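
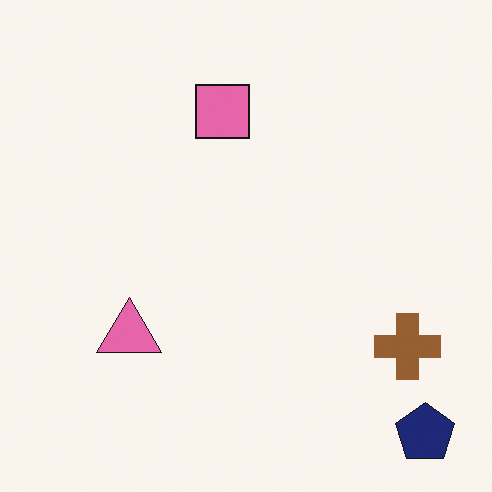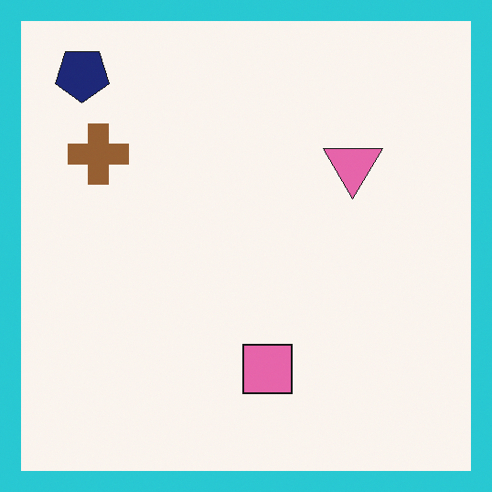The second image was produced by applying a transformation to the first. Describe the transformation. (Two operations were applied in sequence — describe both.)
Rotated 180°, then framed with a cyan border.

The navy pentagon sits in the bottom-right of the first image and the top-left of the second — consistent with a whole-image 180° rotation. A solid cyan frame runs around the edge of the second image, with the content slightly shrunk inside it.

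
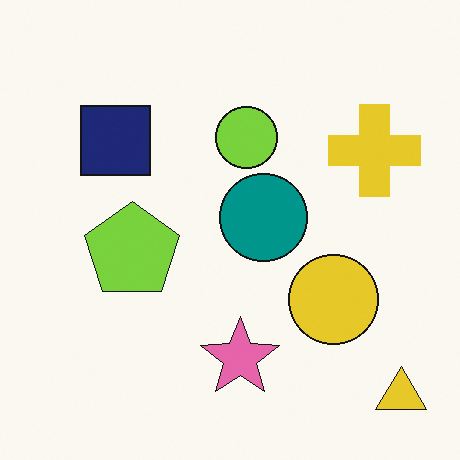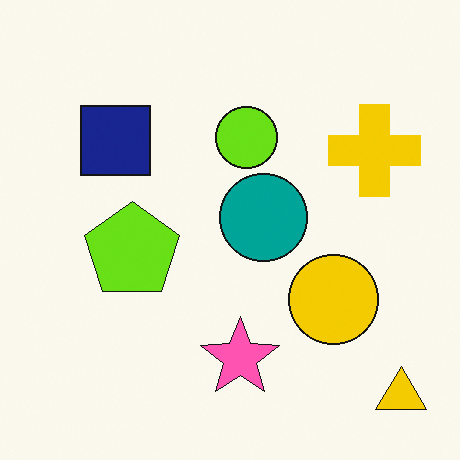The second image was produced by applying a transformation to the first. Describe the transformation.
The transformation is: slightly oversaturated.

All colors are more vivid — a global saturation change.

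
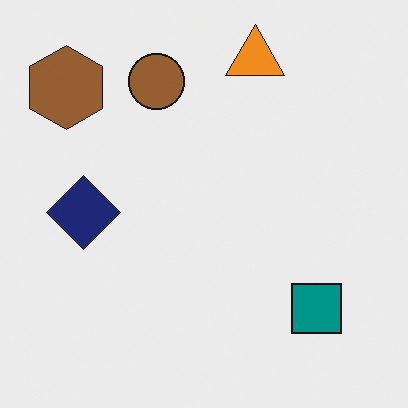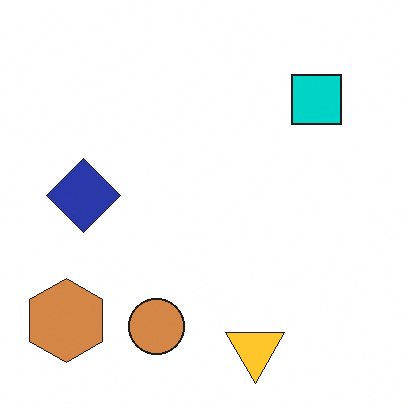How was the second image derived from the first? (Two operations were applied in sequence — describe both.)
The transformation is: flipped vertically (top ↔ bottom), then noticeably brightened.

The orange triangle is in the top of the first image and the bottom of the second — shapes on opposite sides of the horizontal midline have swapped in a mirror flip. Every pixel — background and shapes alike — is uniformly brightened.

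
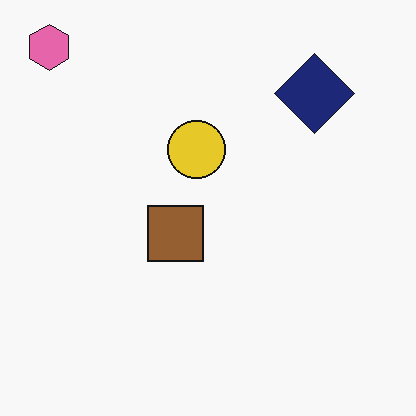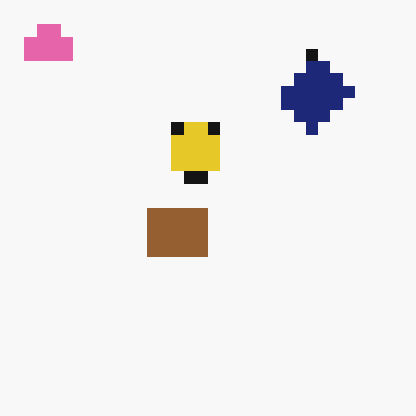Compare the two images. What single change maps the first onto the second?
The image was coarsely pixelated.

Shapes are reduced to large square blocks; fine edges and outlines are lost — a downscale-then-upscale (mosaic) effect.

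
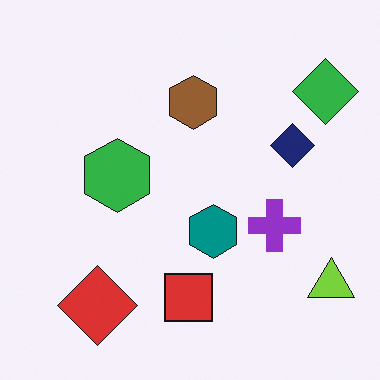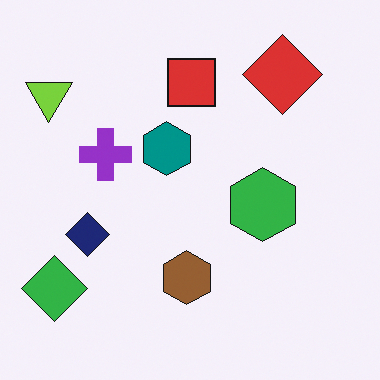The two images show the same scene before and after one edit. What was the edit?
The image was rotated 180°.

The lime triangle sits in the bottom-right of the first image and the top-left of the second — consistent with a whole-image 180° rotation.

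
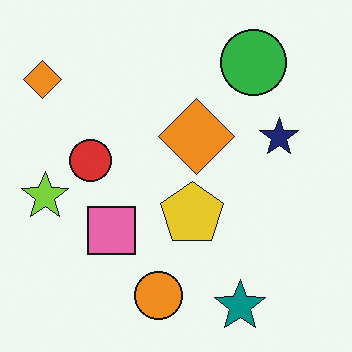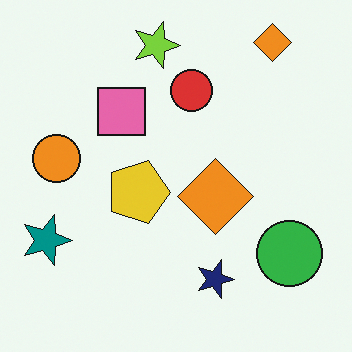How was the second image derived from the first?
It was rotated 90° clockwise.

The teal star sits in the bottom-right of the first image and the bottom-left of the second — consistent with a whole-image 90° clockwise rotation.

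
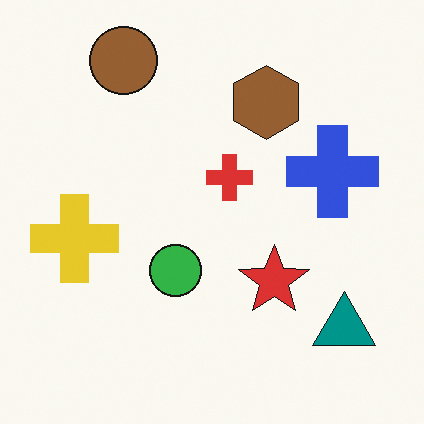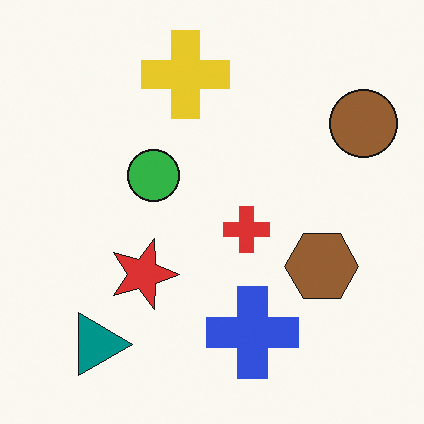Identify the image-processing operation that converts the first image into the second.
Rotated 90° clockwise.

The brown circle sits in the top-left of the first image and the top-right of the second — consistent with a whole-image 90° clockwise rotation.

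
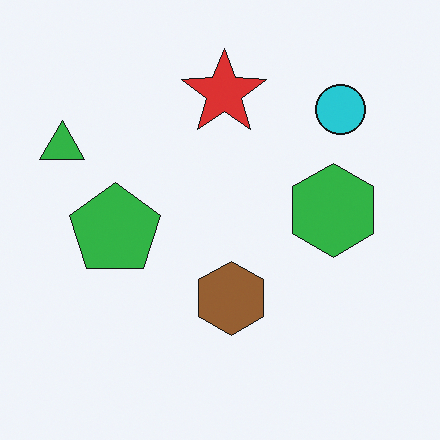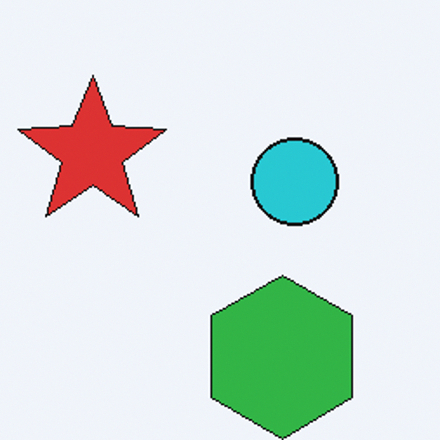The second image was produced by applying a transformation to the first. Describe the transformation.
This is the original image cropped tightly and scaled back up.

The visible shapes are larger and the field of view is narrower; shapes near the original edges may be partly or wholly outside the frame — a crop-and-rescale.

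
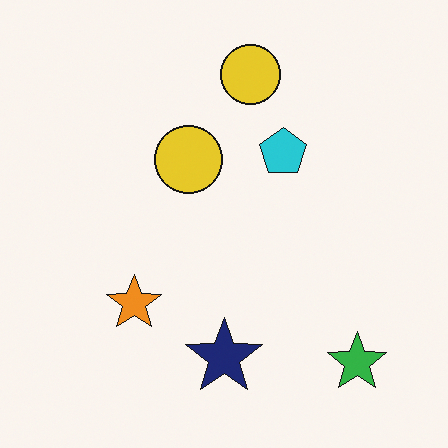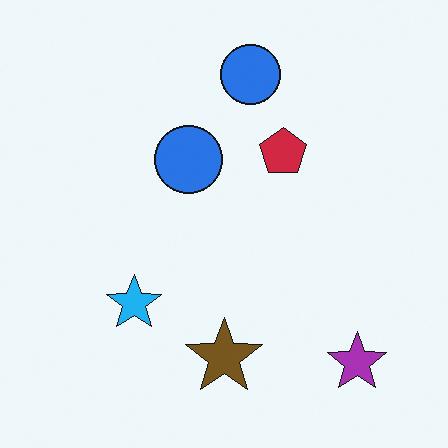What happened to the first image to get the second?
The second image is the first hue-shifted by a large amount.

Every shape's color has rotated by the same amount around the hue wheel — a uniform hue shift.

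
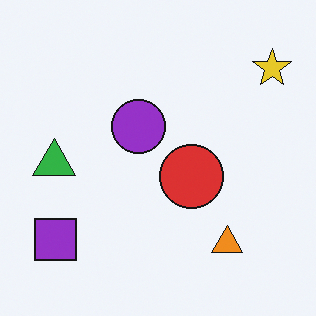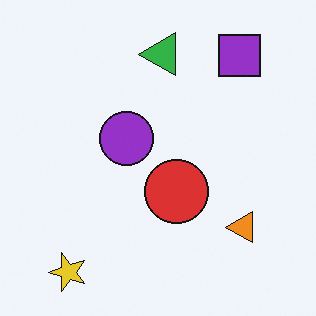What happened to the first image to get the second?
Transposed (reflected across the top-left ↔ bottom-right diagonal).

Shapes have swapped their row and column positions — what was in the top-right is now in the bottom-left — a diagonal reflection.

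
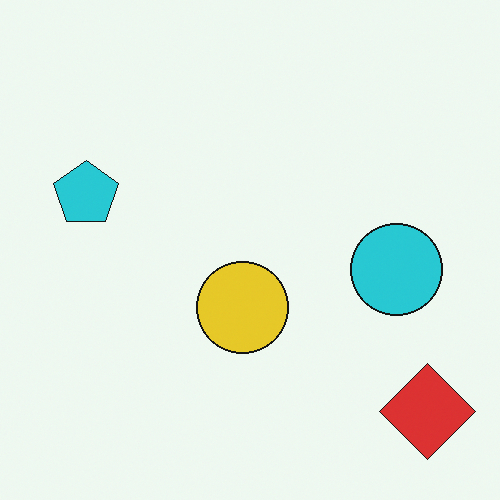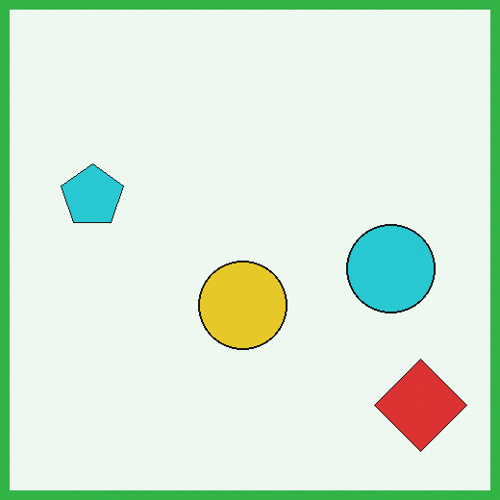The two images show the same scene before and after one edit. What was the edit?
It was framed with a green border.

A solid green frame runs around the edge of the second image, with the content slightly shrunk inside it.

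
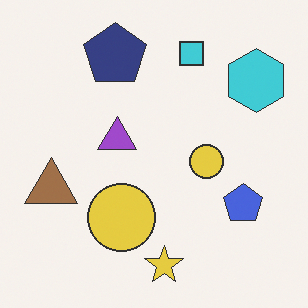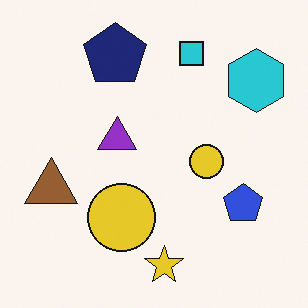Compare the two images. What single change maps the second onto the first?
It was given slightly reduced contrast.

Tones are pushed toward mid-grey across the whole image — a global contrast change.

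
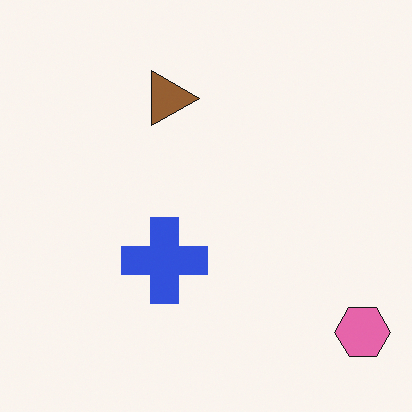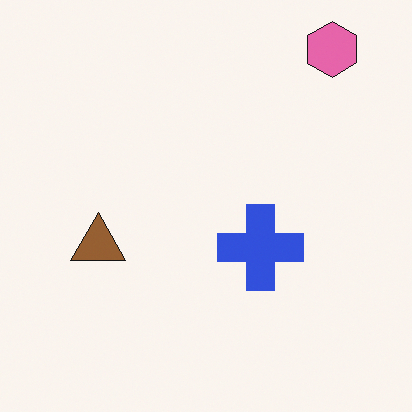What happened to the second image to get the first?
The first image is the second rotated 90° clockwise.

The pink hexagon sits in the top-right of the second image and the bottom-right of the first — consistent with a whole-image 90° clockwise rotation.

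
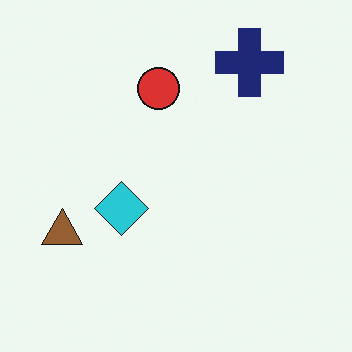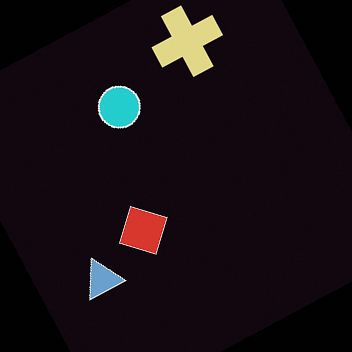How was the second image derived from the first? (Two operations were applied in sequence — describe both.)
This is the original image color-inverted (negative), then rotated counter-clockwise by a moderate amount.

The light background has become dark and every shape's color is its complement — a photographic negative. Every shape is tilted by the same angle and the image corners show triangular fill wedges — a whole-image rotation by a non-right angle.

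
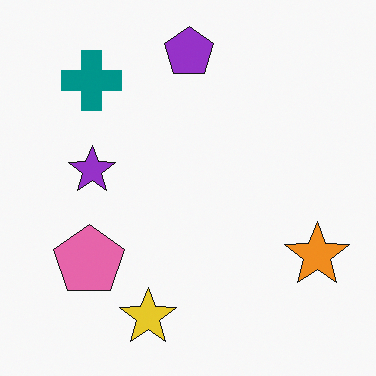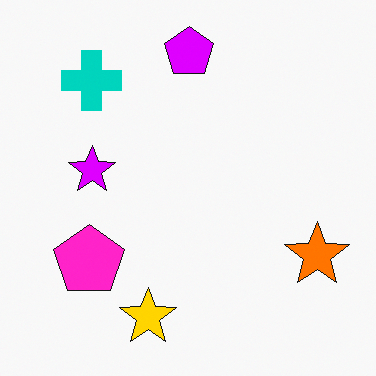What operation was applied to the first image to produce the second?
The transformation is: heavily oversaturated.

All colors are more vivid — a global saturation change.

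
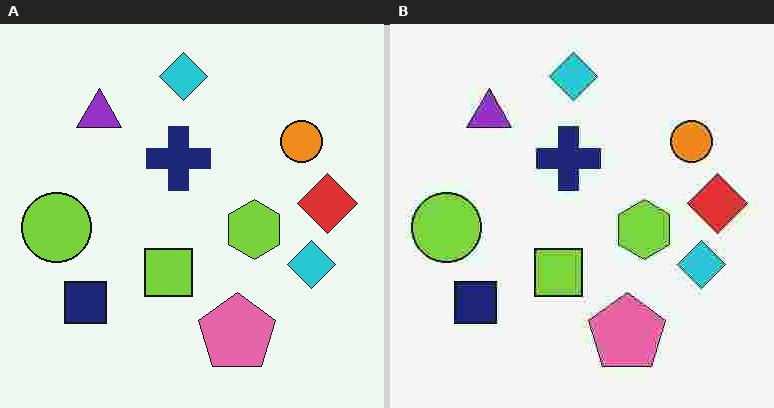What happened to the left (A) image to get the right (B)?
The transformation is: degraded with heavy JPEG compression.

Blocky 8×8 compression artifacts appear around shape edges and the flat background shows ringing — characteristic JPEG degradation.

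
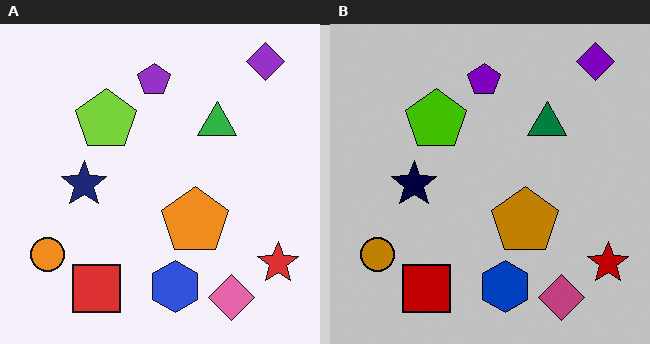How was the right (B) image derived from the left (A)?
The right (B) image is the left (A) aggressively posterized.

Each flat color has snapped to a coarser quantized level — most visibly, the near-white background has dropped to a flat grey.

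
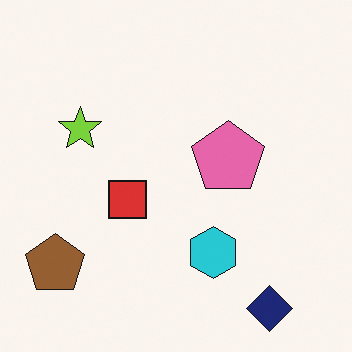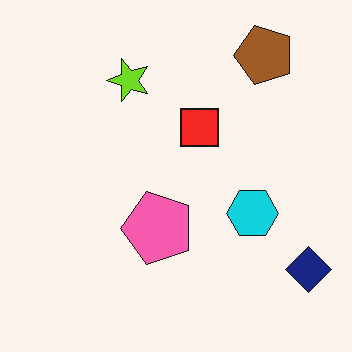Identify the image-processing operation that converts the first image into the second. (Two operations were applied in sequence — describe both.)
This is the original image slightly oversaturated, then transposed (reflected across the top-left ↔ bottom-right diagonal).

All colors are more vivid — a global saturation change. Shapes have swapped their row and column positions — what was in the top-right is now in the bottom-left — a diagonal reflection.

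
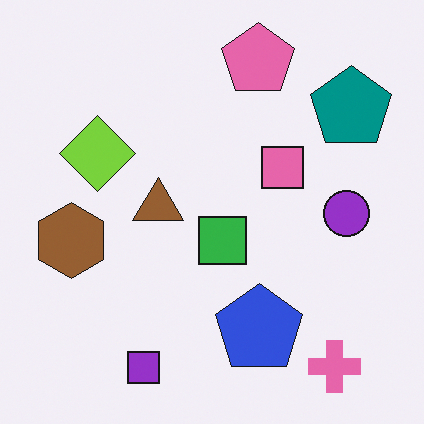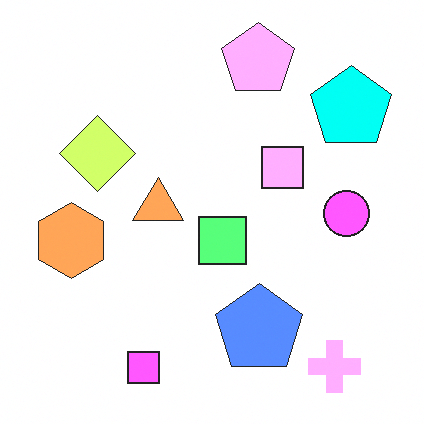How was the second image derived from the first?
The image was brightened a lot.

Every pixel — background and shapes alike — is uniformly brightened.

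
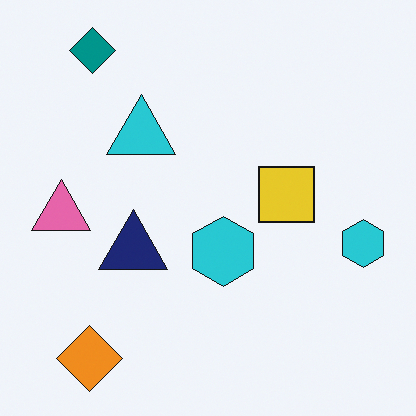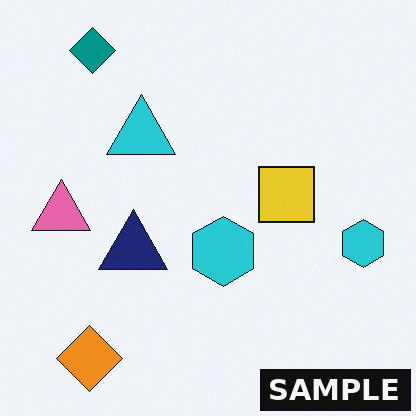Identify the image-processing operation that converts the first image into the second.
This is the original image watermarked with the text "SAMPLE" in the lower-right corner.

A dark label reading "SAMPLE" appears in the lower-right corner.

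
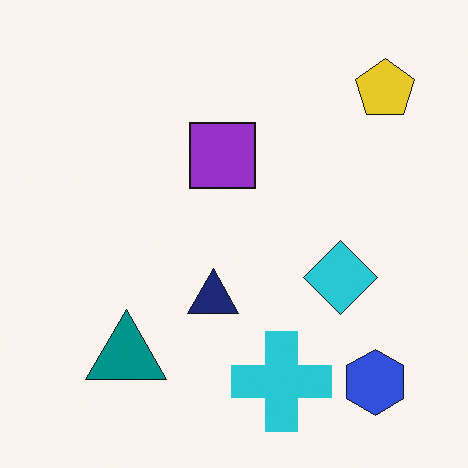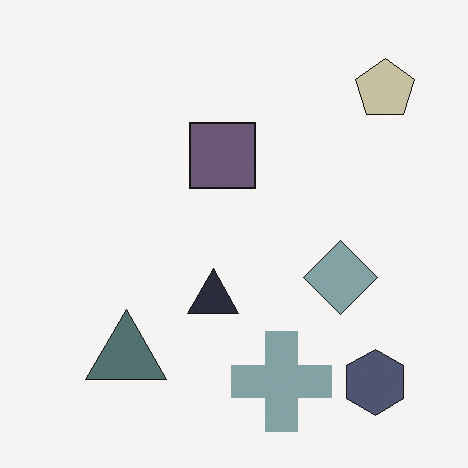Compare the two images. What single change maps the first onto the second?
This is the original image made much more muted (saturation change).

All colors are more muted and greyish — a global saturation change.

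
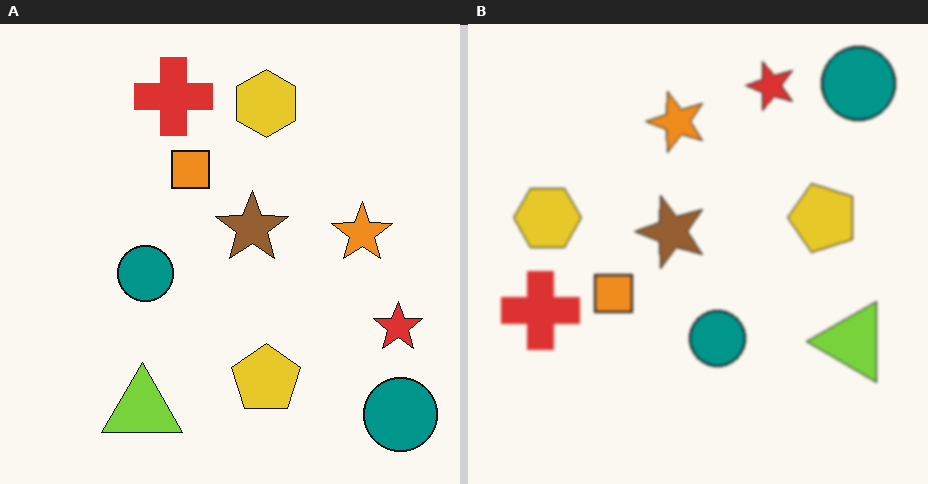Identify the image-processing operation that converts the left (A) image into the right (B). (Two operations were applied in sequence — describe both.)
The image was rotated 90° counter-clockwise, then slightly softened.

The red star sits in the right of the left (A) image and the top of the right (B) — consistent with a whole-image 90° counter-clockwise rotation. Shape edges and outlines are uniformly softened across the whole image.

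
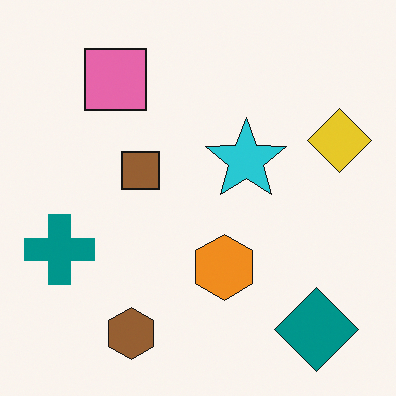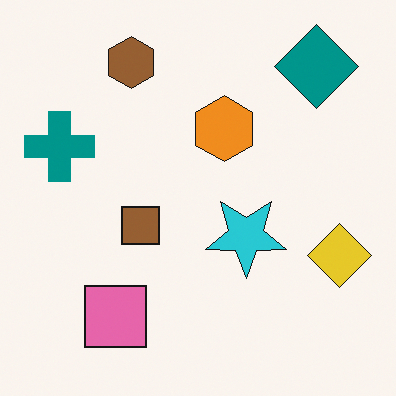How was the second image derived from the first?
Flipped vertically (top ↔ bottom).

The brown hexagon is in the bottom-left of the first image and the top-left of the second — shapes on opposite sides of the horizontal midline have swapped in a mirror flip.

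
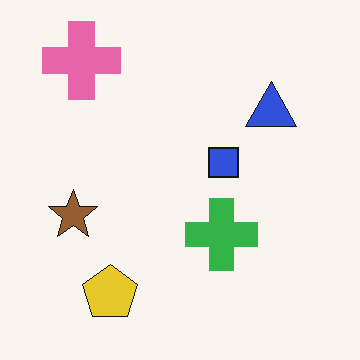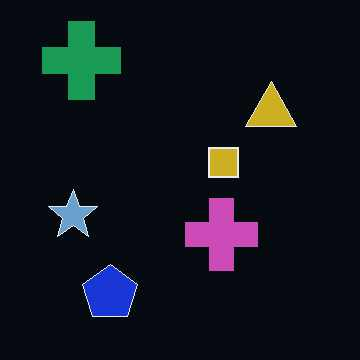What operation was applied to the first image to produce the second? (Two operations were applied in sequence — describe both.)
It was color-inverted (negative), then given moderate JPEG compression.

The light background has become dark and every shape's color is its complement — a photographic negative. Blocky 8×8 compression artifacts appear around shape edges and the flat background shows ringing — characteristic JPEG degradation.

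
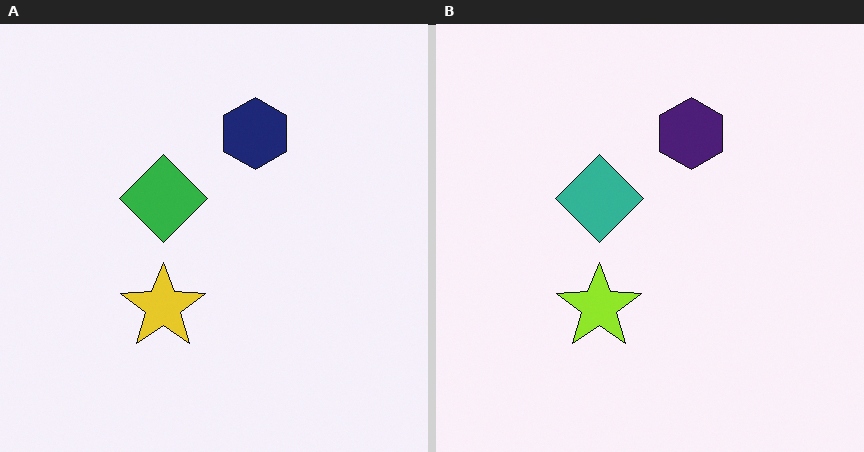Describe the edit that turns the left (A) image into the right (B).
The transformation is: hue-shifted by a small amount.

Every shape's color has rotated by the same amount around the hue wheel — a uniform hue shift.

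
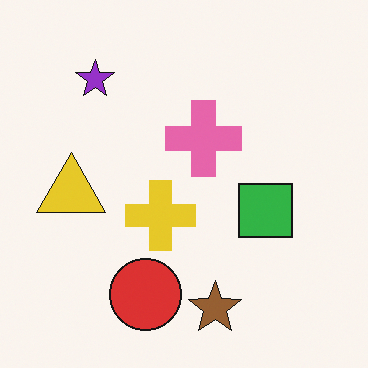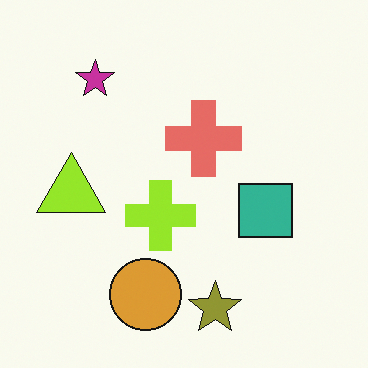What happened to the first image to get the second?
This is the original image hue-shifted by a small amount.

Every shape's color has rotated by the same amount around the hue wheel — a uniform hue shift.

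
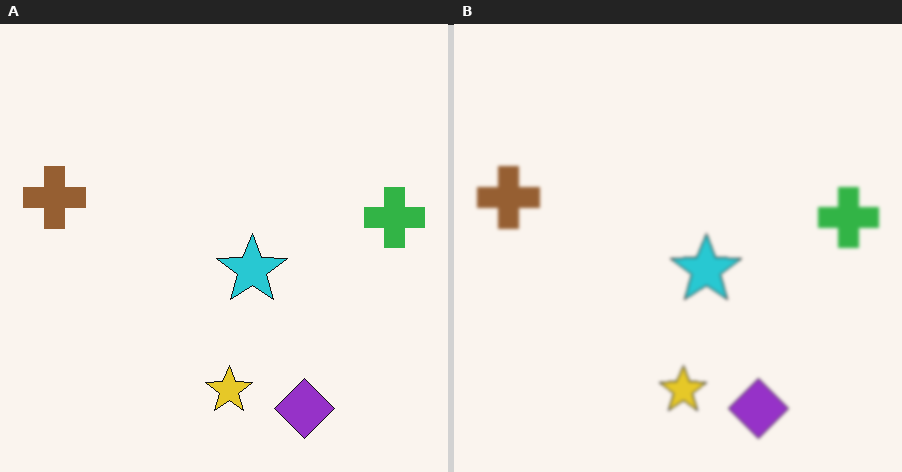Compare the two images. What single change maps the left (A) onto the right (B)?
It was lightly blurred.

Shape edges and outlines are uniformly softened across the whole image.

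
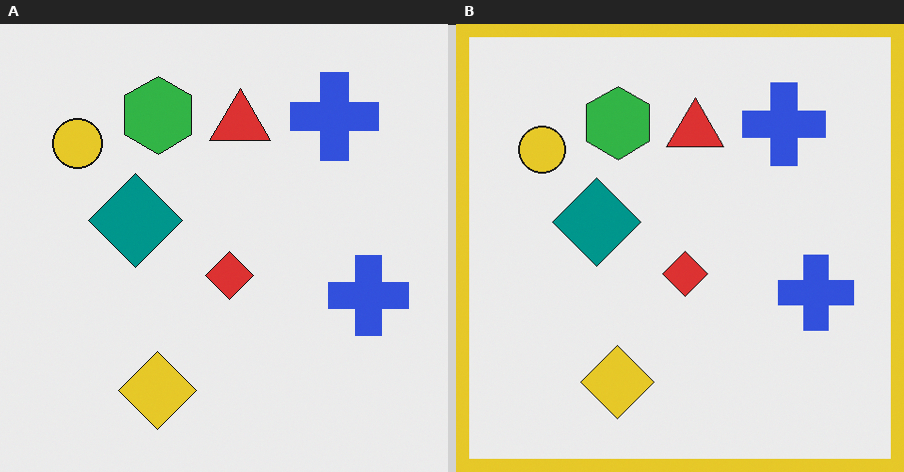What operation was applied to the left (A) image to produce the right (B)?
Framed with a yellow border.

A solid yellow frame runs around the edge of the right (B) image, with the content slightly shrunk inside it.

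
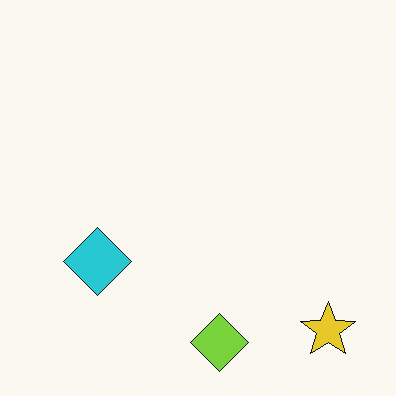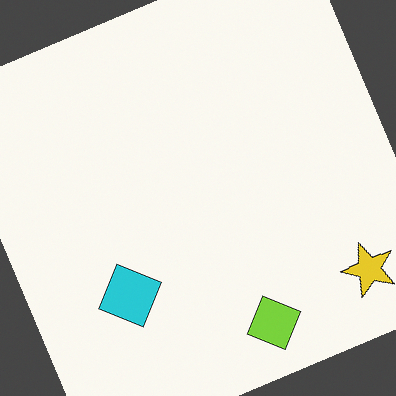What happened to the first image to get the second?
This is the original image rotated counter-clockwise by a moderate amount.

Every shape is tilted by the same angle and the image corners show triangular fill wedges — a whole-image rotation by a non-right angle.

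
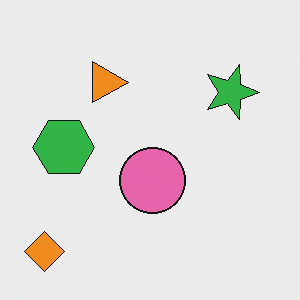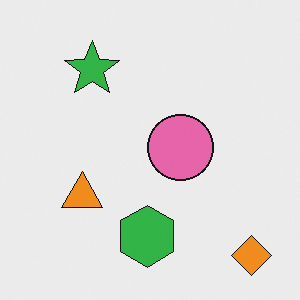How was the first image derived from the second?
The transformation is: rotated 90° clockwise.

The orange diamond sits in the bottom-right of the second image and the bottom-left of the first — consistent with a whole-image 90° clockwise rotation.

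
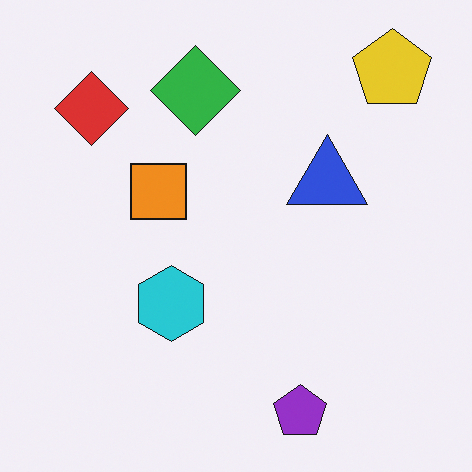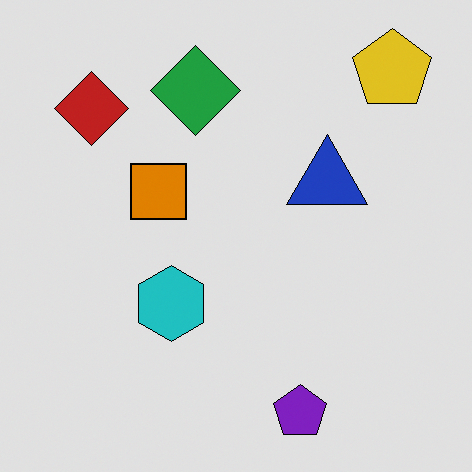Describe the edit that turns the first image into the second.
The image was moderately posterized.

Each flat color has snapped to a coarser quantized level — most visibly, the near-white background has dropped to a flat grey.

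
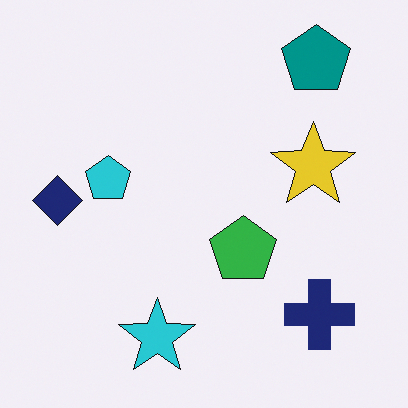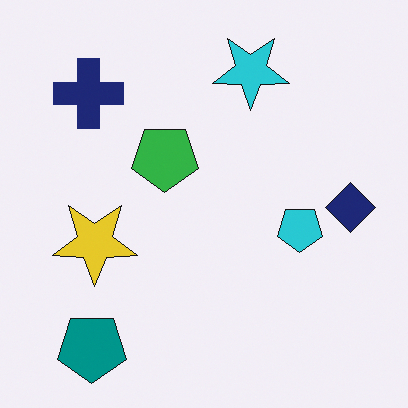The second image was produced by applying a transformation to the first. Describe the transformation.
This is the original image rotated 180°.

The teal pentagon sits in the top-right of the first image and the bottom-left of the second — consistent with a whole-image 180° rotation.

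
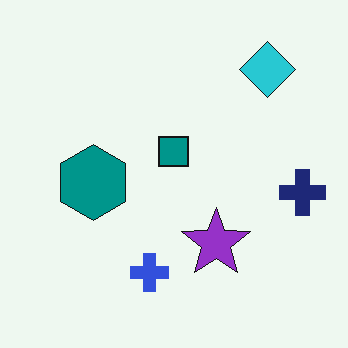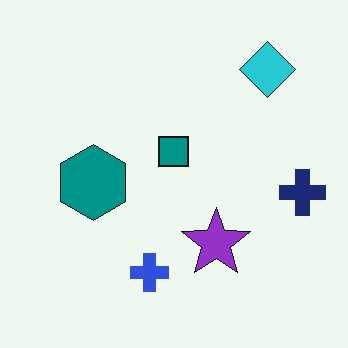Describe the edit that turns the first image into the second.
The transformation is: JPEG-compressed with visible artifacts.

Blocky 8×8 compression artifacts appear around shape edges and the flat background shows ringing — characteristic JPEG degradation.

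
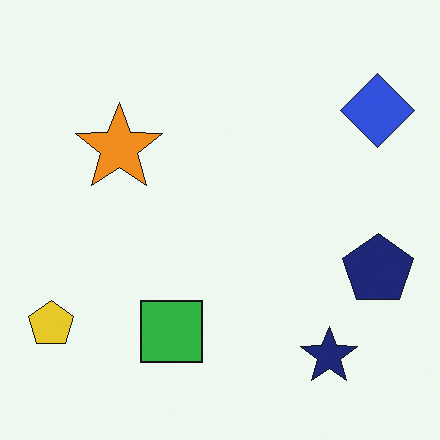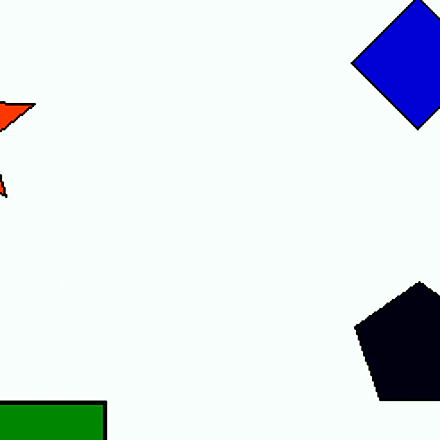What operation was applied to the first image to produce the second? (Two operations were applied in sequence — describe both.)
The transformation is: cropped tightly and scaled back up, then given much higher contrast.

The visible shapes are larger and the field of view is narrower; shapes near the original edges may be partly or wholly outside the frame — a crop-and-rescale. Tones are pushed away from mid-grey across the whole image — a global contrast change.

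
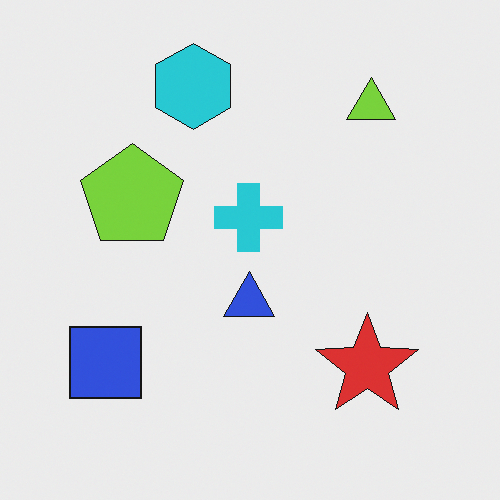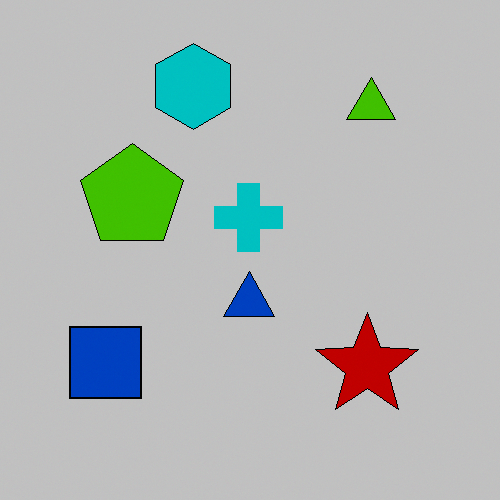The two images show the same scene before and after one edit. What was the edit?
It was aggressively posterized.

Each flat color has snapped to a coarser quantized level — most visibly, the near-white background has dropped to a flat grey.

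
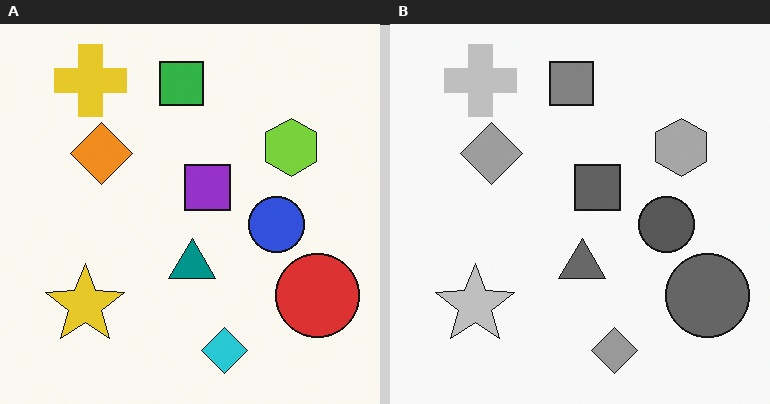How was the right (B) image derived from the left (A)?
The image was converted to grayscale.

All color is removed — every shape is now a shade of grey.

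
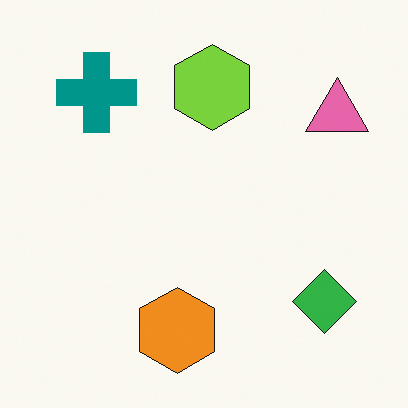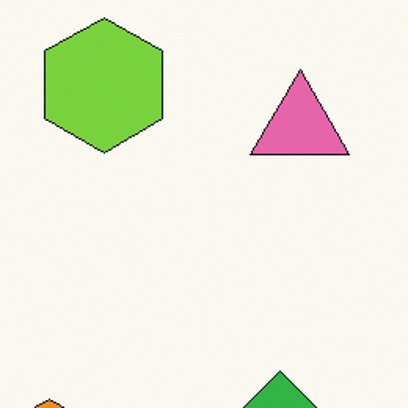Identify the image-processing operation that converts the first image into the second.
The image was cropped slightly and scaled back up.

The visible shapes are larger and the field of view is narrower; shapes near the original edges may be partly or wholly outside the frame — a crop-and-rescale.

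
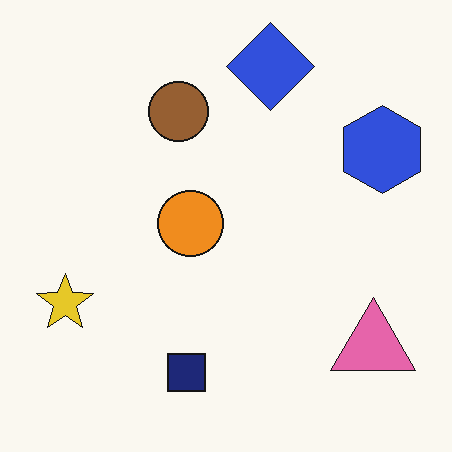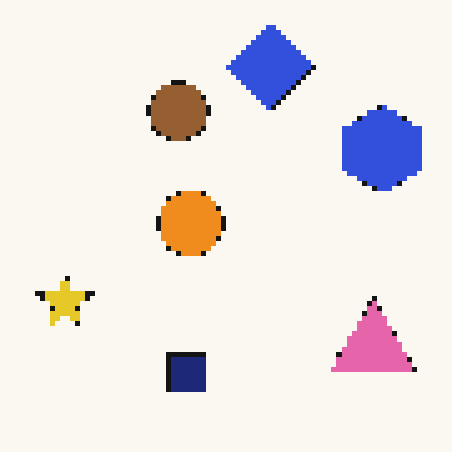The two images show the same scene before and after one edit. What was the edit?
The image was mildly pixelated.

Shapes are reduced to large square blocks; fine edges and outlines are lost — a downscale-then-upscale (mosaic) effect.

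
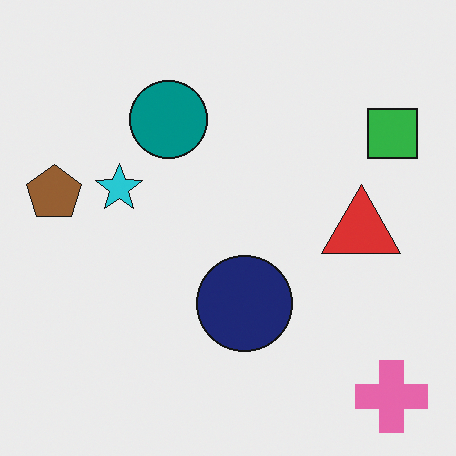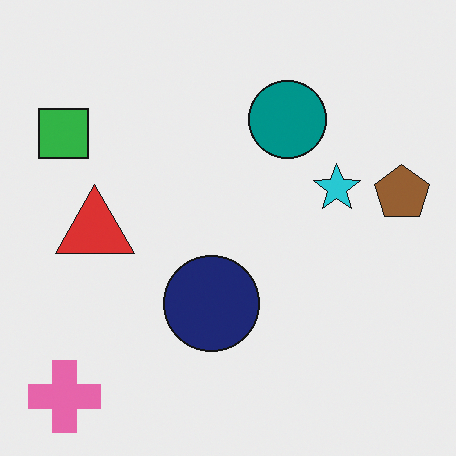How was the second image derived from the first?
The transformation is: flipped horizontally (left ↔ right).

The brown pentagon is in the left of the first image and the right of the second — shapes on opposite sides of the vertical midline have swapped in a mirror flip.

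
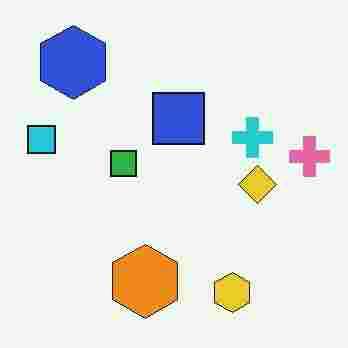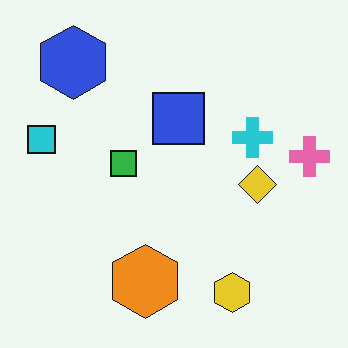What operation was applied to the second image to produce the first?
Degraded with heavy JPEG compression.

Blocky 8×8 compression artifacts appear around shape edges and the flat background shows ringing — characteristic JPEG degradation.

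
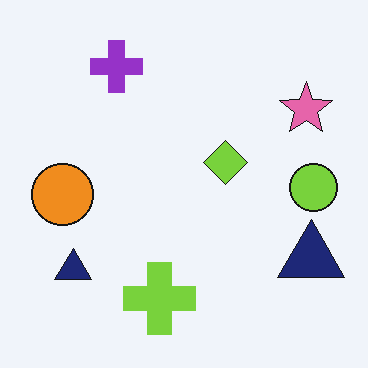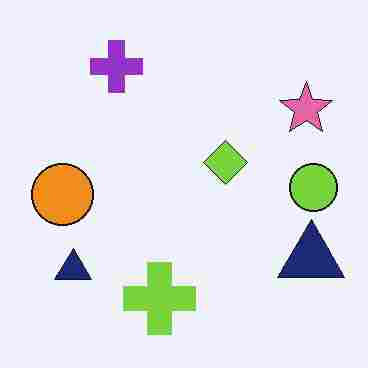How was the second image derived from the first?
The transformation is: heavily JPEG-compressed with obvious blocking artifacts.

Blocky 8×8 compression artifacts appear around shape edges and the flat background shows ringing — characteristic JPEG degradation.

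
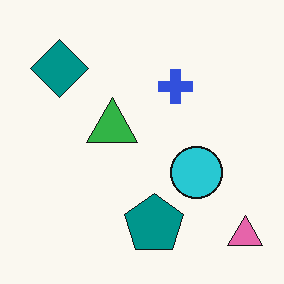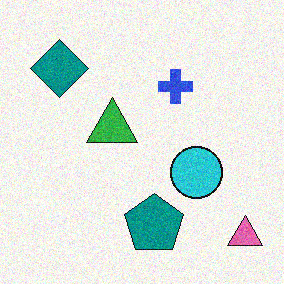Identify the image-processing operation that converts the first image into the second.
The image was degraded with visible gaussian noise.

Random speckle covers the whole image, including the flat background.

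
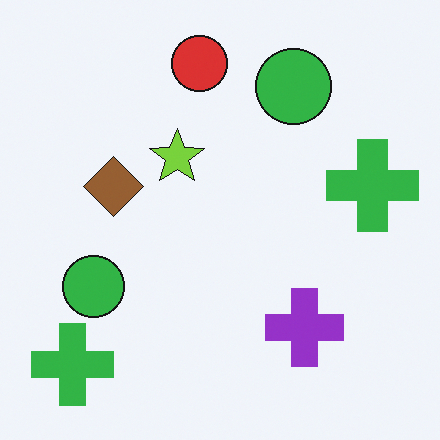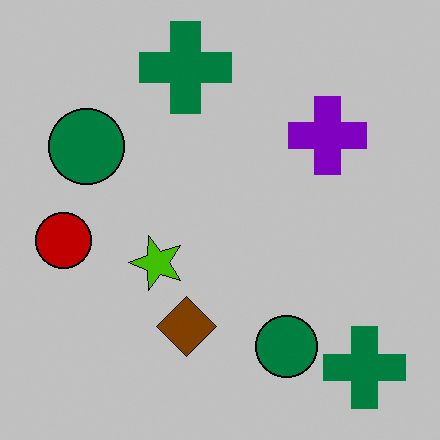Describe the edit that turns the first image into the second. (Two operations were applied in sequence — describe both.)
The transformation is: aggressively posterized, then rotated 90° counter-clockwise.

Each flat color has snapped to a coarser quantized level — most visibly, the near-white background has dropped to a flat grey. The red circle sits in the top of the first image and the left of the second — consistent with a whole-image 90° counter-clockwise rotation.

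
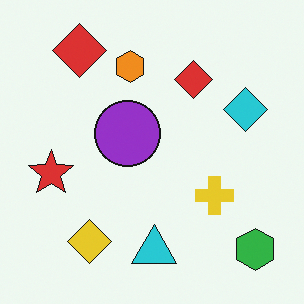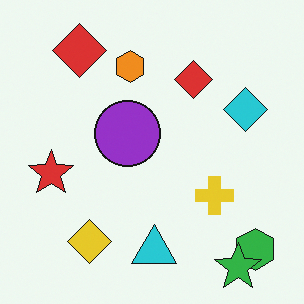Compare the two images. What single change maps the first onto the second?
The second image is the first overlaid with an additional green star.

A green star appears in the second image that is absent from the first.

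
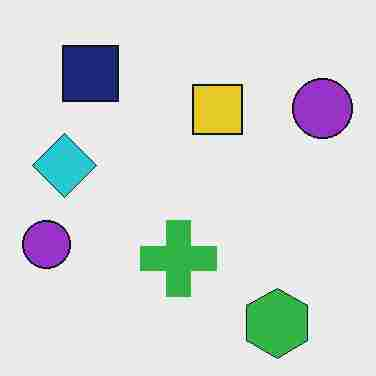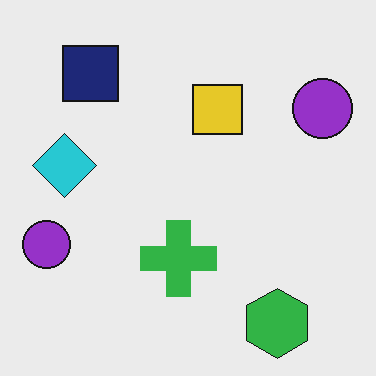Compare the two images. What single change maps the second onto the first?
It was heavily JPEG-compressed with obvious blocking artifacts.

Blocky 8×8 compression artifacts appear around shape edges and the flat background shows ringing — characteristic JPEG degradation.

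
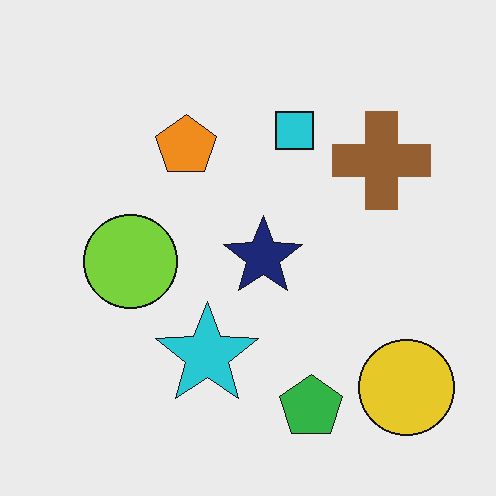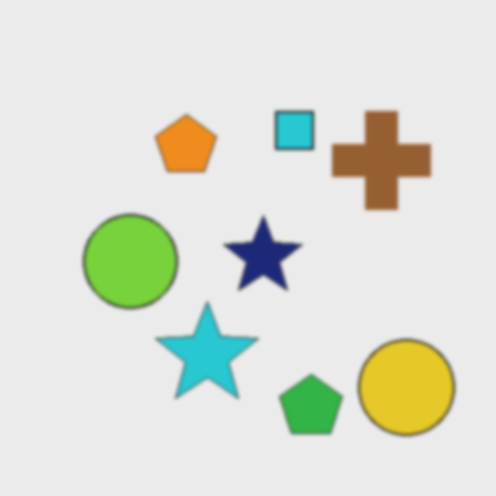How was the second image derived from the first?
This is the original image given a subtle gaussian blur.

Shape edges and outlines are uniformly softened across the whole image.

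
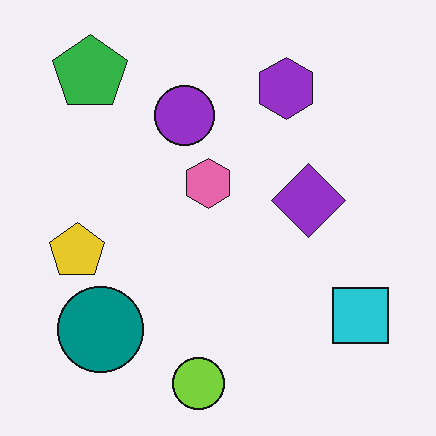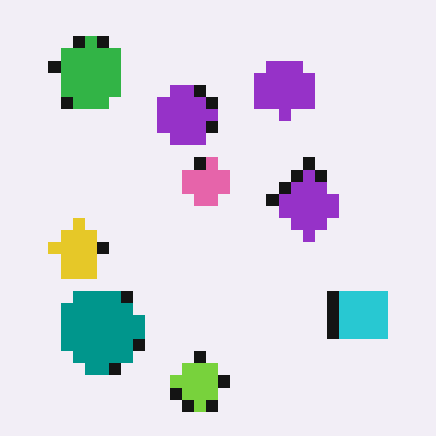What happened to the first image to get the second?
The image was heavily pixelated into large blocks.

Shapes are reduced to large square blocks; fine edges and outlines are lost — a downscale-then-upscale (mosaic) effect.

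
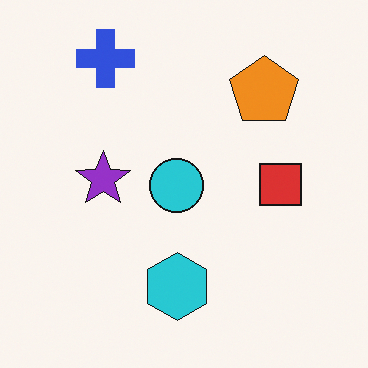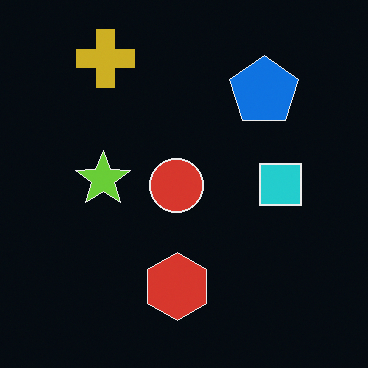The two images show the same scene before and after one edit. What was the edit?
The second image is the first color-inverted (negative).

The light background has become dark and every shape's color is its complement — a photographic negative.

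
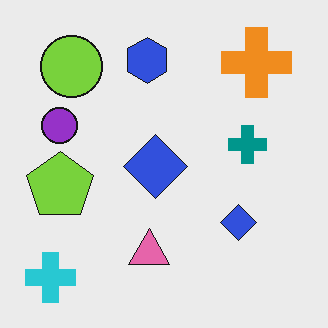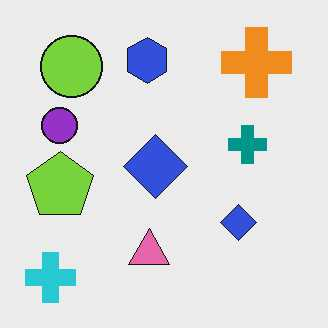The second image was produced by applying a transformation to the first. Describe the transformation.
It was JPEG-compressed with visible artifacts.

Blocky 8×8 compression artifacts appear around shape edges and the flat background shows ringing — characteristic JPEG degradation.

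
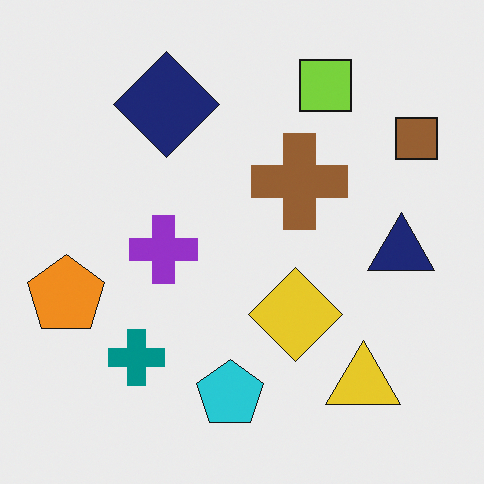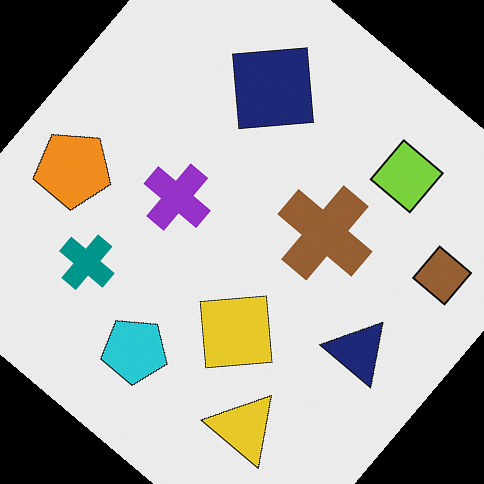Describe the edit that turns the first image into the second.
The second image is the first rotated clockwise by a large amount — several tens of degrees.

Every shape is tilted by the same angle and the image corners show triangular fill wedges — a whole-image rotation by a non-right angle.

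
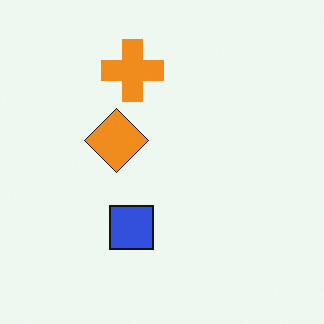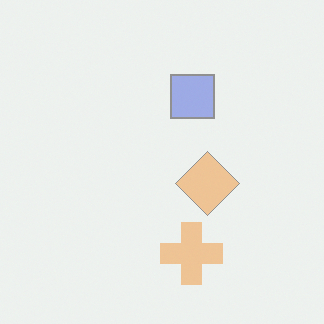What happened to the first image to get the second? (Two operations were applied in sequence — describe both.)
The second image is the first rotated 180°, then given much lower contrast.

The orange cross sits in the top of the first image and the bottom of the second — consistent with a whole-image 180° rotation. Tones are pushed toward mid-grey across the whole image — a global contrast change.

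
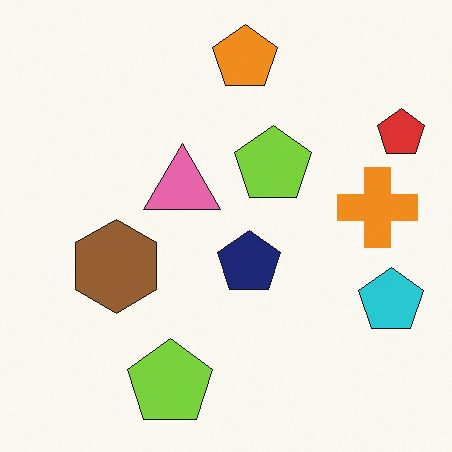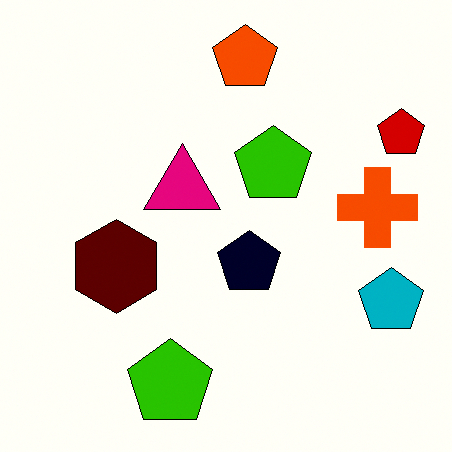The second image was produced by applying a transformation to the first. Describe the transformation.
Boosted in contrast.

Tones are pushed away from mid-grey across the whole image — a global contrast change.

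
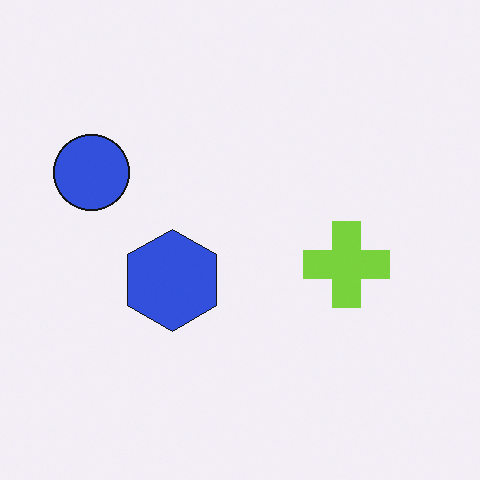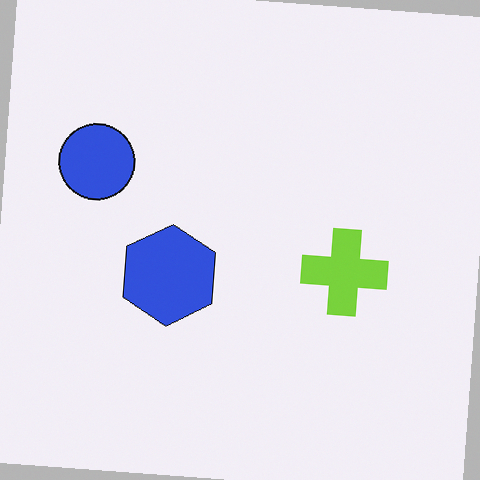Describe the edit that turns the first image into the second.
The image was rotated clockwise by a slight angle.

Every shape is tilted by the same angle and the image corners show triangular fill wedges — a whole-image rotation by a non-right angle.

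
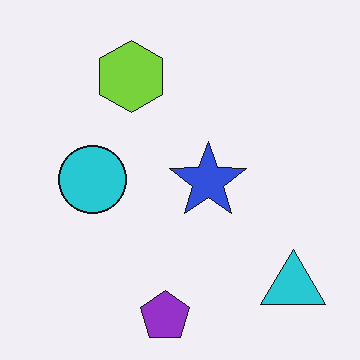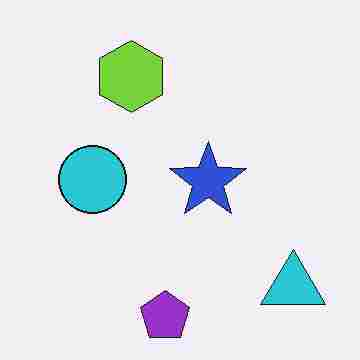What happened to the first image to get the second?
It was heavily JPEG-compressed with obvious blocking artifacts.

Blocky 8×8 compression artifacts appear around shape edges and the flat background shows ringing — characteristic JPEG degradation.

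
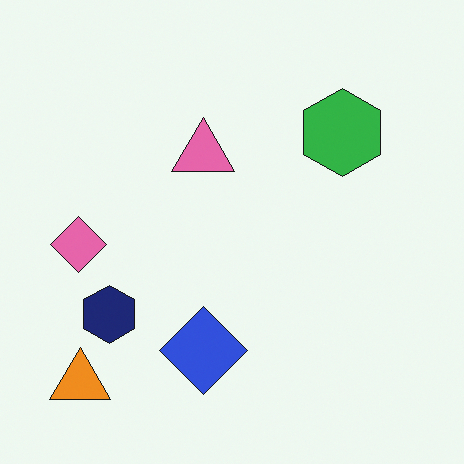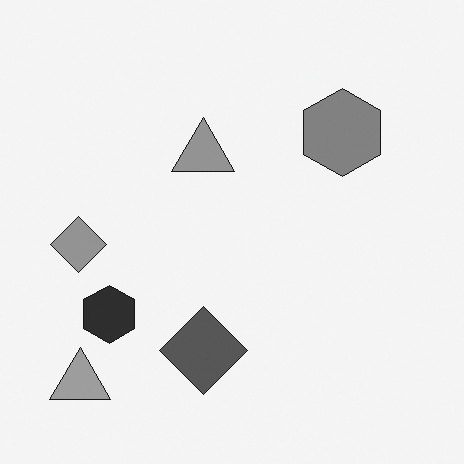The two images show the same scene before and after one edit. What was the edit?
The second image is the first converted to grayscale.

All color is removed — every shape is now a shade of grey.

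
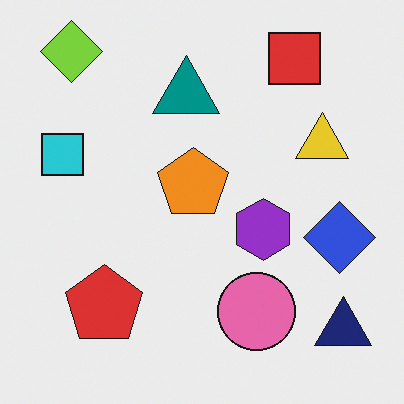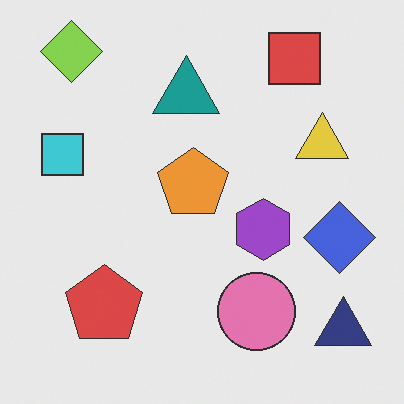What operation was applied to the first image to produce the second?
It was given slightly reduced contrast.

Tones are pushed toward mid-grey across the whole image — a global contrast change.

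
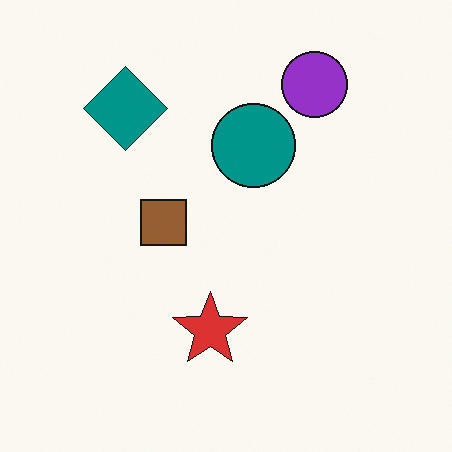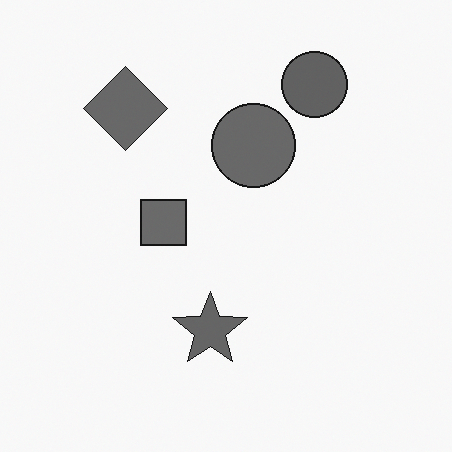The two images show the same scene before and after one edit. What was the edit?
The image was converted to grayscale.

All color is removed — every shape is now a shade of grey.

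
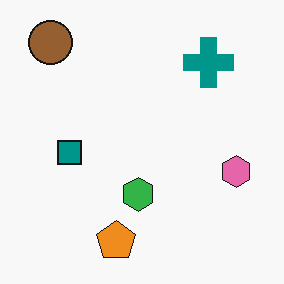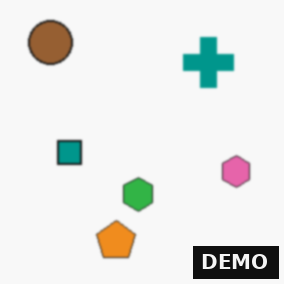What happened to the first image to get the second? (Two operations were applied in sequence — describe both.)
The second image is the first given a subtle gaussian blur, then watermarked with the text "DEMO" in the lower-right corner.

Shape edges and outlines are uniformly softened across the whole image. A dark label reading "DEMO" appears in the lower-right corner.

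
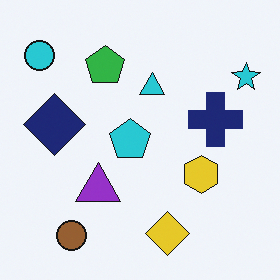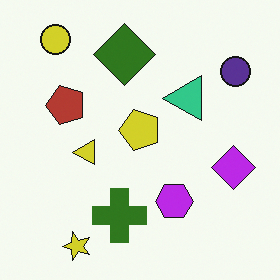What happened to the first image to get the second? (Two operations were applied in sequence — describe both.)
The second image is the first transposed (reflected across the top-left ↔ bottom-right diagonal), then hue-shifted by a large amount.

Shapes have swapped their row and column positions — what was in the top-right is now in the bottom-left — a diagonal reflection. Every shape's color has rotated by the same amount around the hue wheel — a uniform hue shift.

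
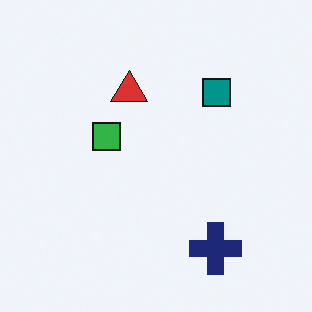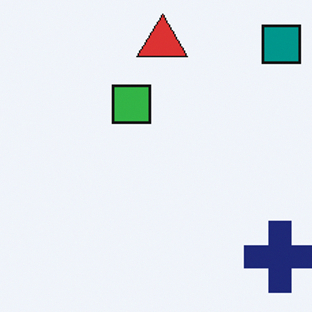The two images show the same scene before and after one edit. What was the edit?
The second image is the first cropped slightly and scaled back up.

The visible shapes are larger and the field of view is narrower; shapes near the original edges may be partly or wholly outside the frame — a crop-and-rescale.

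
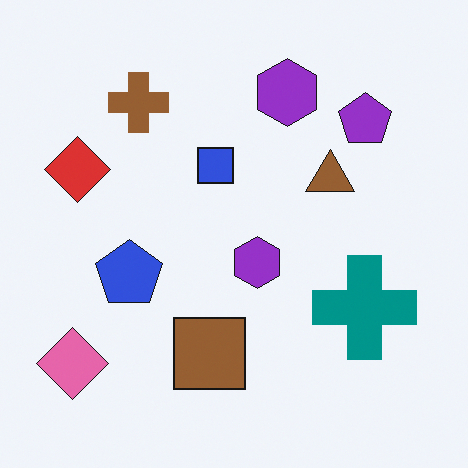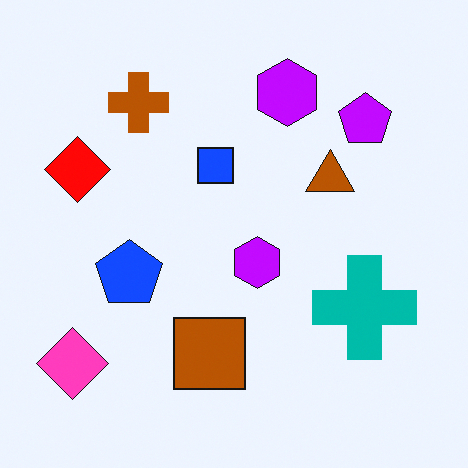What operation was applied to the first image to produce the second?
It was heavily oversaturated.

All colors are more vivid — a global saturation change.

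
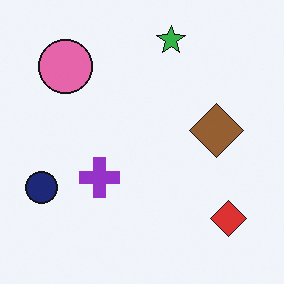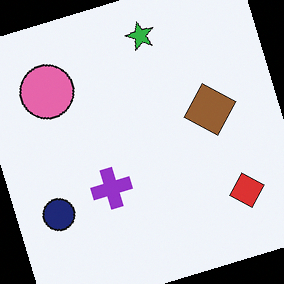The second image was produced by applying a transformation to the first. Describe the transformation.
The transformation is: rotated counter-clockwise by a moderate amount.

Every shape is tilted by the same angle and the image corners show triangular fill wedges — a whole-image rotation by a non-right angle.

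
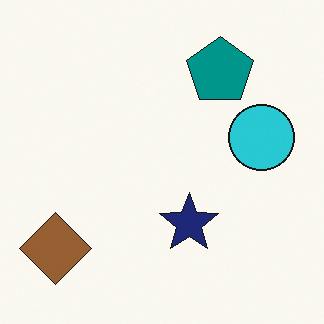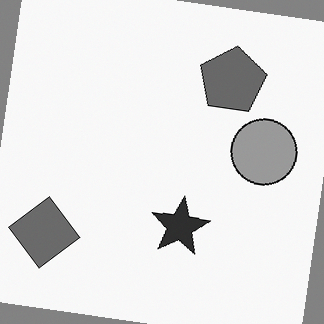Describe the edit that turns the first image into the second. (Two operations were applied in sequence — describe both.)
The second image is the first converted to grayscale, then rotated clockwise by a slight angle.

All color is removed — every shape is now a shade of grey. Every shape is tilted by the same angle and the image corners show triangular fill wedges — a whole-image rotation by a non-right angle.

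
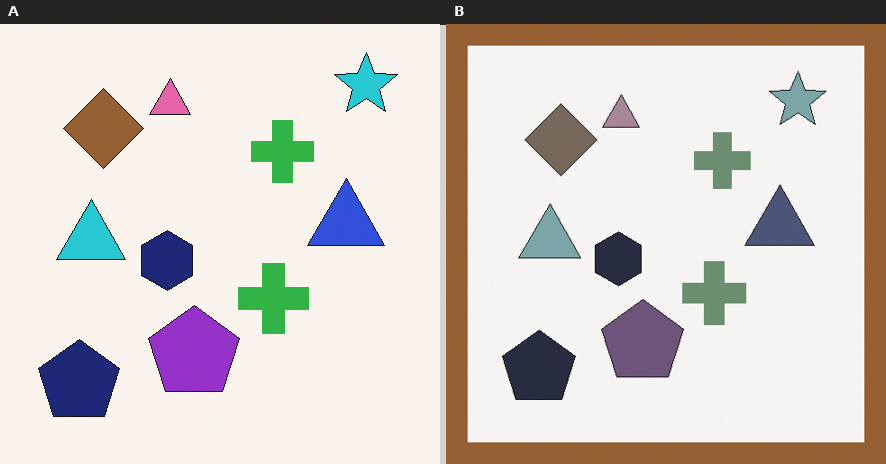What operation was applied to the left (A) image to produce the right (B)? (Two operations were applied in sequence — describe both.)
The right (B) image is the left (A) heavily desaturated, then framed with a brown border.

All colors are more muted and greyish — a global saturation change. A solid brown frame runs around the edge of the right (B) image, with the content slightly shrunk inside it.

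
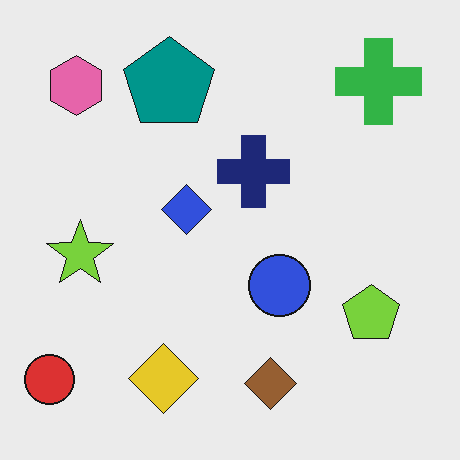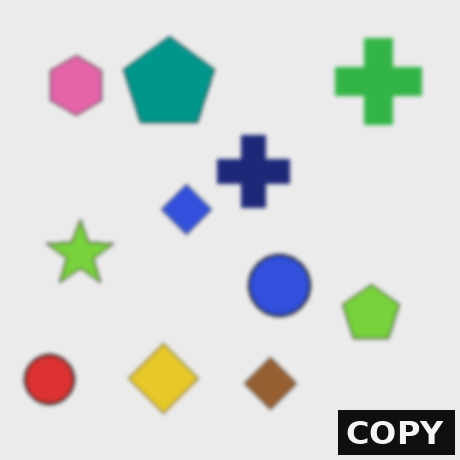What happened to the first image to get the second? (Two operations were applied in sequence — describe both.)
This is the original image given a subtle gaussian blur, then watermarked with the text "COPY" in the lower-right corner.

Shape edges and outlines are uniformly softened across the whole image. A dark label reading "COPY" appears in the lower-right corner.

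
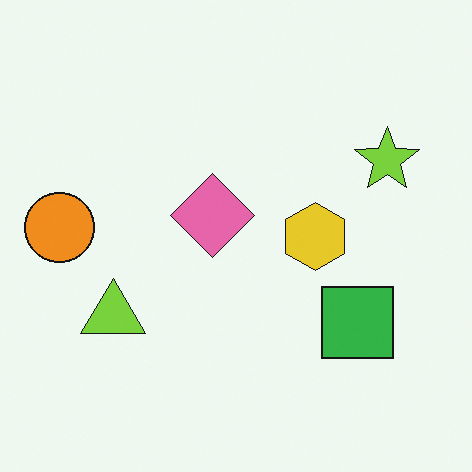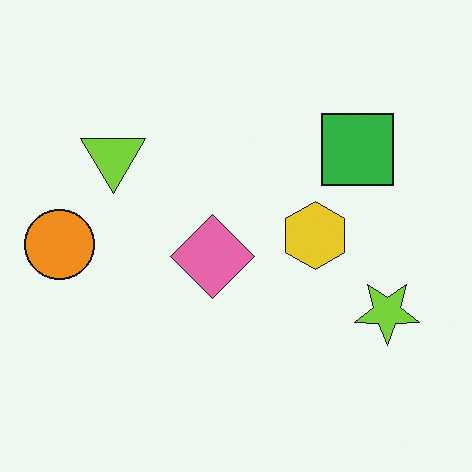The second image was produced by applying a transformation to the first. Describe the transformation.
The transformation is: flipped vertically (top ↔ bottom).

The green square is in the bottom-right of the first image and the top-right of the second — shapes on opposite sides of the horizontal midline have swapped in a mirror flip.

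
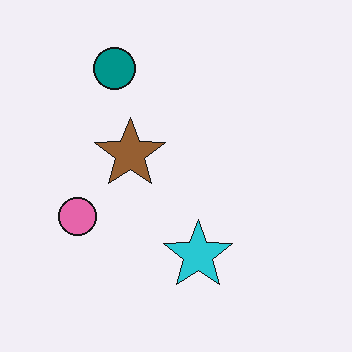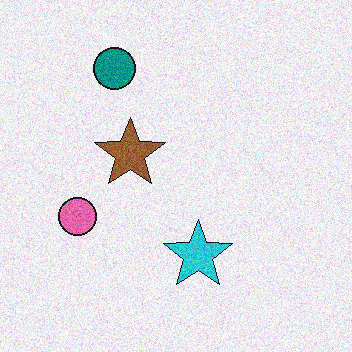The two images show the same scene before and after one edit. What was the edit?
Degraded with visible gaussian noise.

Random speckle covers the whole image, including the flat background.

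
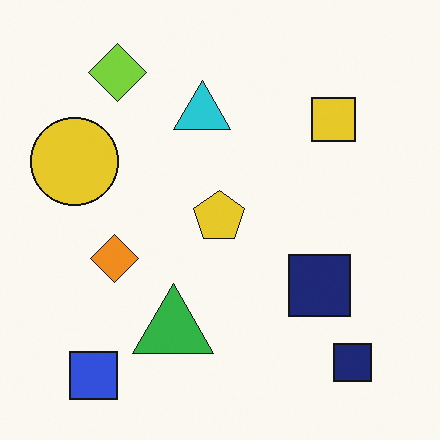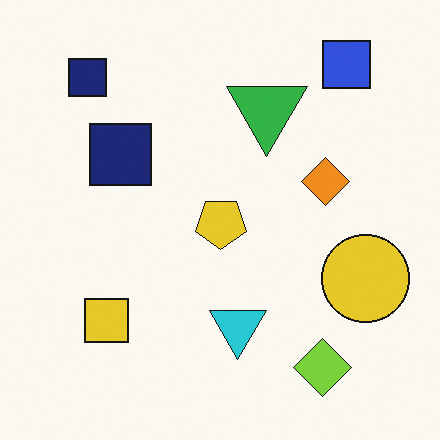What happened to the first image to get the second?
The image was rotated 180°.

The blue square sits in the bottom-left of the first image and the top-right of the second — consistent with a whole-image 180° rotation.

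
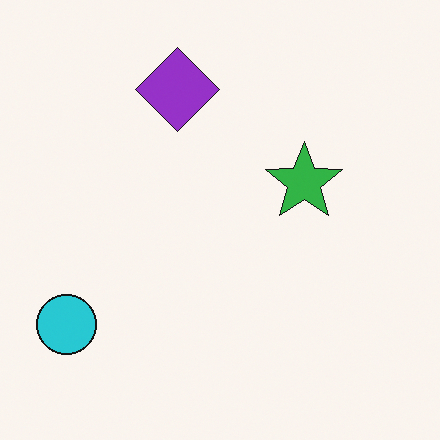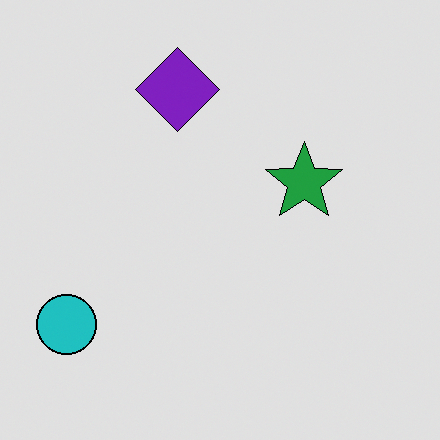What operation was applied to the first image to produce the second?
Posterized to a reduced palette.

Each flat color has snapped to a coarser quantized level — most visibly, the near-white background has dropped to a flat grey.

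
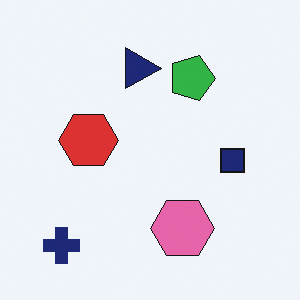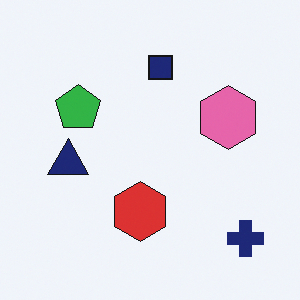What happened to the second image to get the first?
Rotated 90° clockwise.

The navy cross sits in the bottom-right of the second image and the bottom-left of the first — consistent with a whole-image 90° clockwise rotation.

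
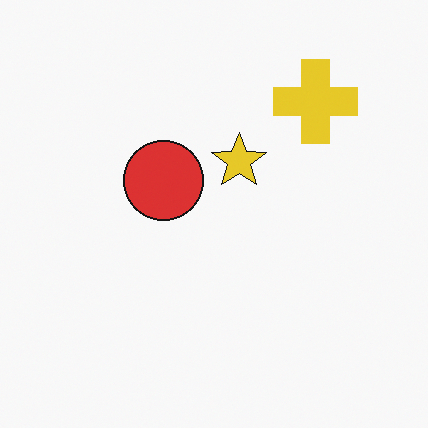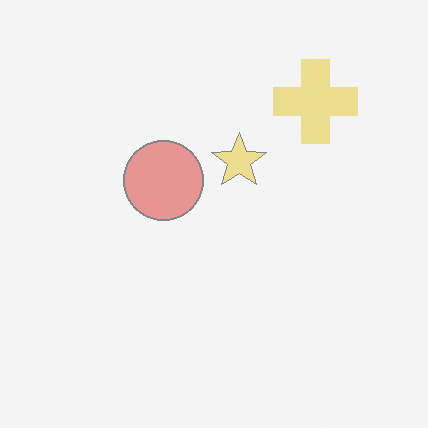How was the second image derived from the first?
This is the original image washed out (contrast reduced).

Tones are pushed toward mid-grey across the whole image — a global contrast change.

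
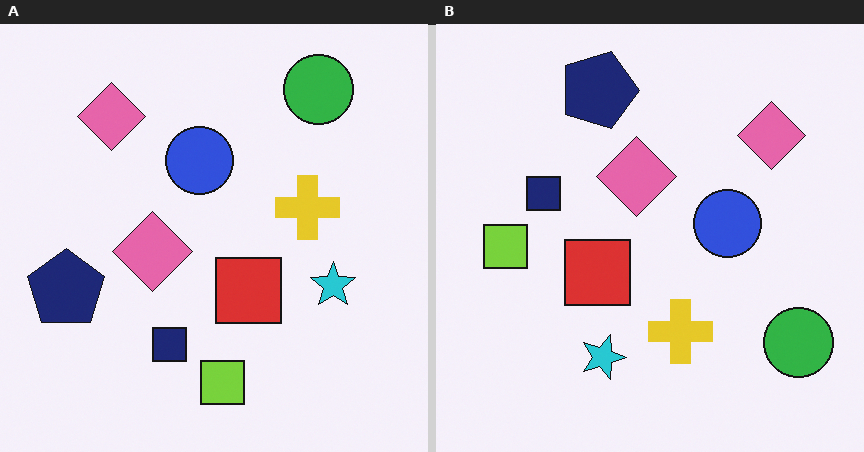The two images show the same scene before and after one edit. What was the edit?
This is the original image rotated 90° clockwise.

The green circle sits in the top-right of the left (A) image and the bottom-right of the right (B) — consistent with a whole-image 90° clockwise rotation.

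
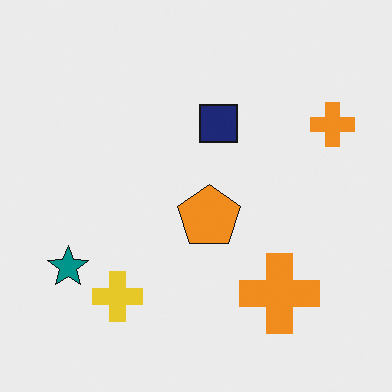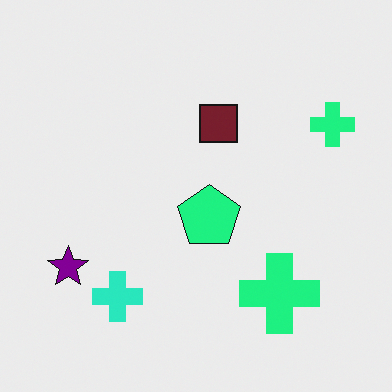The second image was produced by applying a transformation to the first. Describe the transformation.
This is the original image hue-shifted through roughly a third of the color wheel.

Every shape's color has rotated by the same amount around the hue wheel — a uniform hue shift.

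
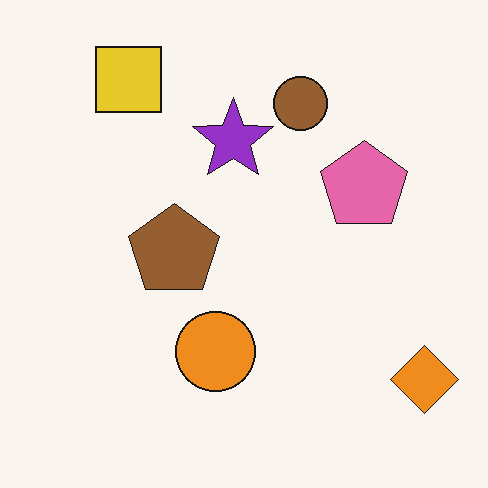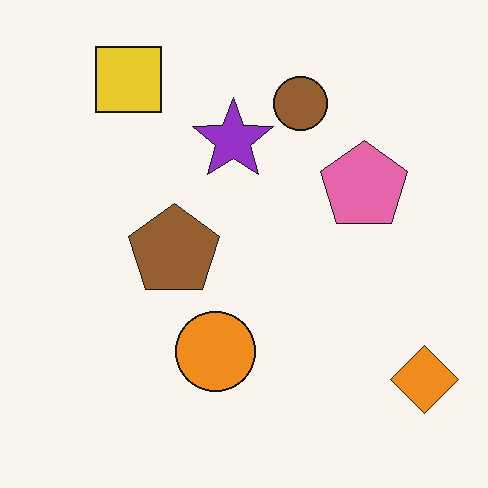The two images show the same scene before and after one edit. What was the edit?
The image was JPEG-compressed with visible artifacts.

Blocky 8×8 compression artifacts appear around shape edges and the flat background shows ringing — characteristic JPEG degradation.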